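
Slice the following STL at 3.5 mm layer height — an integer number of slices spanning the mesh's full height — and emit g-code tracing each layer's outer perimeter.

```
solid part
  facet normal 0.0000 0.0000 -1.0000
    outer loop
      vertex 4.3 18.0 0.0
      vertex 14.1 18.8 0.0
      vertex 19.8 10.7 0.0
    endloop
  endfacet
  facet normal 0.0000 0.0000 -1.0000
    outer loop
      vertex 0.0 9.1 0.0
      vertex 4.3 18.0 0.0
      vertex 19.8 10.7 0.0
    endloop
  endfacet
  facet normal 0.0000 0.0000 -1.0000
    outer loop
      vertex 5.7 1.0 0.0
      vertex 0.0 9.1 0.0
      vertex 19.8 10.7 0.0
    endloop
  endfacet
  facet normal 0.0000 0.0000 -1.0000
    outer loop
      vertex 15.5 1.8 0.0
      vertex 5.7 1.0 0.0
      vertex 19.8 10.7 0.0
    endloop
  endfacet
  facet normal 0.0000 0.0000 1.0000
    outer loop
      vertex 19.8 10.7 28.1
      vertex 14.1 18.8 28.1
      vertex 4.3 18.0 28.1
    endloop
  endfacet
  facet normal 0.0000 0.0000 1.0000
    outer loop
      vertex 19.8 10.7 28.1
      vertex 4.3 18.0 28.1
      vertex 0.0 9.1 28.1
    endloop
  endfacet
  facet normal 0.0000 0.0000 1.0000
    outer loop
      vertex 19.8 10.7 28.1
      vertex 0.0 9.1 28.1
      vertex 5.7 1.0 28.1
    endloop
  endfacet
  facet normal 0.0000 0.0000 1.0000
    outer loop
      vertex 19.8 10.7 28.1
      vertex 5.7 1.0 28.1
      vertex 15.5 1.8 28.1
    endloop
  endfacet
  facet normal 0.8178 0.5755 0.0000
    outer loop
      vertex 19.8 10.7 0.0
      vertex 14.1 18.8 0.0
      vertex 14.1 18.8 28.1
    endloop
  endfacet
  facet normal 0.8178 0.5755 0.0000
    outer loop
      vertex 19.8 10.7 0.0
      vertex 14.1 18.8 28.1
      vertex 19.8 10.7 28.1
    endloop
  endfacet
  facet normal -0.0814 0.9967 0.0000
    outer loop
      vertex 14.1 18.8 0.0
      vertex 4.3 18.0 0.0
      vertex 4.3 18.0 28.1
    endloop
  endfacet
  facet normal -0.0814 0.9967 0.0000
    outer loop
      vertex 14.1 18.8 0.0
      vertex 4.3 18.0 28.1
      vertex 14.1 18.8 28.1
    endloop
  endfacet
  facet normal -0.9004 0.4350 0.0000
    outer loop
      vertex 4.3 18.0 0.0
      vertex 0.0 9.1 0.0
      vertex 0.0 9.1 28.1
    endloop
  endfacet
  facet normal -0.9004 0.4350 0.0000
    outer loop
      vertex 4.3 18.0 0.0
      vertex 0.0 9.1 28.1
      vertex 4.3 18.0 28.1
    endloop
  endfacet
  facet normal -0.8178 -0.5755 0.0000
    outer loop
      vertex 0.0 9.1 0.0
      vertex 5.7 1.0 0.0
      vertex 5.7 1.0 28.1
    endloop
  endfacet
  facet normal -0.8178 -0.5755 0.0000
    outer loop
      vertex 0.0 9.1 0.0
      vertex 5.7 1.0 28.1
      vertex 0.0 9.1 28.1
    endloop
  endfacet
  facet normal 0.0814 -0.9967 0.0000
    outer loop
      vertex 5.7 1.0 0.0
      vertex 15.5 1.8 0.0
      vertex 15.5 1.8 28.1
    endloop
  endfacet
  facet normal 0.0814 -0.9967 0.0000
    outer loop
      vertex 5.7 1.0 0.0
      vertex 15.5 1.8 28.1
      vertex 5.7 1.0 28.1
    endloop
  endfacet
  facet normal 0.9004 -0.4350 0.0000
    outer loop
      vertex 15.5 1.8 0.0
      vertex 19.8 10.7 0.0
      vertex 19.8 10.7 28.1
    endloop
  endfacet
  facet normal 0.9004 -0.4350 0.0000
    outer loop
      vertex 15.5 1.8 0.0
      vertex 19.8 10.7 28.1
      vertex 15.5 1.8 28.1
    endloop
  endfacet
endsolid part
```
; perimeter-only toolpath
G21 ; units = mm
G90 ; absolute positioning
G28 ; home
; layer 1
G0 Z3.5
G0 X19.8 Y10.7
G1 X14.1 Y18.8
G1 X4.3 Y18.0
G1 X0.0 Y9.1
G1 X5.7 Y1.0
G1 X15.5 Y1.8
G1 X19.8 Y10.7
; layer 2
G0 Z7.0
G0 X19.8 Y10.7
G1 X14.1 Y18.8
G1 X4.3 Y18.0
G1 X0.0 Y9.1
G1 X5.7 Y1.0
G1 X15.5 Y1.8
G1 X19.8 Y10.7
; layer 3
G0 Z10.5
G0 X19.8 Y10.7
G1 X14.1 Y18.8
G1 X4.3 Y18.0
G1 X0.0 Y9.1
G1 X5.7 Y1.0
G1 X15.5 Y1.8
G1 X19.8 Y10.7
; layer 4
G0 Z14.1
G0 X19.8 Y10.7
G1 X14.1 Y18.8
G1 X4.3 Y18.0
G1 X0.0 Y9.1
G1 X5.7 Y1.0
G1 X15.5 Y1.8
G1 X19.8 Y10.7
; layer 5
G0 Z17.6
G0 X19.8 Y10.7
G1 X14.1 Y18.8
G1 X4.3 Y18.0
G1 X0.0 Y9.1
G1 X5.7 Y1.0
G1 X15.5 Y1.8
G1 X19.8 Y10.7
; layer 6
G0 Z21.1
G0 X19.8 Y10.7
G1 X14.1 Y18.8
G1 X4.3 Y18.0
G1 X0.0 Y9.1
G1 X5.7 Y1.0
G1 X15.5 Y1.8
G1 X19.8 Y10.7
; layer 7
G0 Z24.6
G0 X19.8 Y10.7
G1 X14.1 Y18.8
G1 X4.3 Y18.0
G1 X0.0 Y9.1
G1 X5.7 Y1.0
G1 X15.5 Y1.8
G1 X19.8 Y10.7
; layer 8
G0 Z28.1
G0 X19.8 Y10.7
G1 X14.1 Y18.8
G1 X4.3 Y18.0
G1 X0.0 Y9.1
G1 X5.7 Y1.0
G1 X15.5 Y1.8
G1 X19.8 Y10.7
M2 ; end

The solid is a regular 6-sided prism (a cylinder approximated with 6 flat sides), circumscribed radius ≈ 9.9 mm, height ≈ 28.1 mm. Slicing at Δz = 3.5 mm — 8 equal slices spanning the solid's height, so layer i sits at z = i·h/8 — gives 8 non-empty perimeters. Each is a 6-segment closed polygon; G0 lifts to the layer z and rapids to the start vertex, then G1 traces the edges.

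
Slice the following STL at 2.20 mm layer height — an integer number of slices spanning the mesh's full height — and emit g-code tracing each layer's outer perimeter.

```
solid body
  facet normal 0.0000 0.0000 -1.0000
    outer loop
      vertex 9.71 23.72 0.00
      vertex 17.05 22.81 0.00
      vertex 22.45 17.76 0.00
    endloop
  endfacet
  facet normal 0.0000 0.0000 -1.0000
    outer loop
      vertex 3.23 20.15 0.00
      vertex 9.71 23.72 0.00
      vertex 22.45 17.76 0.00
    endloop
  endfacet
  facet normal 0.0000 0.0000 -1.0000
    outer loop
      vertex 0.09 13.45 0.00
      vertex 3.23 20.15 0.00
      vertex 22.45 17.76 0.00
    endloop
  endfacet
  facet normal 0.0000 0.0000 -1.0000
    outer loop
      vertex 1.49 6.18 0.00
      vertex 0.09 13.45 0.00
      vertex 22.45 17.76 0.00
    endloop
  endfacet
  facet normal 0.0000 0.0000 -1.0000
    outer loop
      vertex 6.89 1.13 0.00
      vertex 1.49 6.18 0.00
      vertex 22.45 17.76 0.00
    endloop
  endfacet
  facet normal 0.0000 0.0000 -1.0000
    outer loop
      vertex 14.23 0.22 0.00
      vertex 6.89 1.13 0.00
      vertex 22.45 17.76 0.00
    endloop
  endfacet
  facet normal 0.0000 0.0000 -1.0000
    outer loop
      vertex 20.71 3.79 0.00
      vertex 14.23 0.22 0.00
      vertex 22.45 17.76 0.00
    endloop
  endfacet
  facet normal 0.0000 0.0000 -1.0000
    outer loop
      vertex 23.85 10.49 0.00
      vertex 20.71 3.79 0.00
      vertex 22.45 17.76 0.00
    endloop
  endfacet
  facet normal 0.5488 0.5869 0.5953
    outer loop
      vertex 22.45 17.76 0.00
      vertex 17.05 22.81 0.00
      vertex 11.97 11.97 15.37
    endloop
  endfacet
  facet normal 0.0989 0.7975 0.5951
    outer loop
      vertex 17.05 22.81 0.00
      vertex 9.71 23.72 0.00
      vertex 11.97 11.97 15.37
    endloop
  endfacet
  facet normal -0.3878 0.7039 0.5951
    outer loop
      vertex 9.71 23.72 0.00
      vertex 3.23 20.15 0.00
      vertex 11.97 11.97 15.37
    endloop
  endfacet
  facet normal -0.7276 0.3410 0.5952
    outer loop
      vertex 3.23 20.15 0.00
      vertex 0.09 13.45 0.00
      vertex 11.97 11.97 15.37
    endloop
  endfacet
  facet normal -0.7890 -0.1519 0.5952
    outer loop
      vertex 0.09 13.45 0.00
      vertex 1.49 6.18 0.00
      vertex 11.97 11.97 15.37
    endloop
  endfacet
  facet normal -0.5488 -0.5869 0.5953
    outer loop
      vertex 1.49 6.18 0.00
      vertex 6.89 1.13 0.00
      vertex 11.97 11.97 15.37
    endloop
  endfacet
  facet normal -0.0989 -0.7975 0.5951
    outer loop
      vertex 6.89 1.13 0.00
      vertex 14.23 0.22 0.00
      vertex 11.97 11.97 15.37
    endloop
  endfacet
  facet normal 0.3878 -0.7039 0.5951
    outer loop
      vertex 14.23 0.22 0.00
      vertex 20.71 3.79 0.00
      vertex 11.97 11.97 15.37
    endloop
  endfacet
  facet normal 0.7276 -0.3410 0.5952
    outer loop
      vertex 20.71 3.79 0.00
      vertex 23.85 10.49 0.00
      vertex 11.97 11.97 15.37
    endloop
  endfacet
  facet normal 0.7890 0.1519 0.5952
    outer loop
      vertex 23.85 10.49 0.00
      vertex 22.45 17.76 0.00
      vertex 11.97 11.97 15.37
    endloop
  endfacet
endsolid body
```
; perimeter-only toolpath
G21 ; units = mm
G90 ; absolute positioning
G28 ; home
; layer 1
G0 Z2.20
G0 X20.95 Y16.93
G1 X16.32 Y21.26
G1 X10.03 Y22.04
G1 X4.48 Y18.98
G1 X1.79 Y13.24
G1 X2.99 Y7.01
G1 X7.62 Y2.68
G1 X13.91 Y1.90
G1 X19.46 Y4.96
G1 X22.15 Y10.70
G1 X20.95 Y16.93
; layer 2
G0 Z4.39
G0 X19.46 Y16.11
G1 X15.60 Y19.71
G1 X10.36 Y20.36
G1 X5.73 Y17.81
G1 X3.48 Y13.03
G1 X4.48 Y7.83
G1 X8.34 Y4.23
G1 X13.58 Y3.58
G1 X18.21 Y6.13
G1 X20.46 Y10.91
G1 X19.46 Y16.11
; layer 3
G0 Z6.59
G0 X17.96 Y15.28
G1 X14.87 Y18.16
G1 X10.68 Y18.68
G1 X6.98 Y16.64
G1 X5.18 Y12.82
G1 X5.98 Y8.66
G1 X9.07 Y5.78
G1 X13.26 Y5.26
G1 X16.96 Y7.30
G1 X18.76 Y11.12
G1 X17.96 Y15.28
; layer 4
G0 Z8.78
G0 X16.46 Y14.45
G1 X14.15 Y16.62
G1 X11.00 Y17.01
G1 X8.22 Y15.48
G1 X6.88 Y12.60
G1 X7.48 Y9.49
G1 X9.79 Y7.32
G1 X12.94 Y6.93
G1 X15.72 Y8.46
G1 X17.06 Y11.34
G1 X16.46 Y14.45
; layer 5
G0 Z10.98
G0 X14.96 Y13.62
G1 X13.42 Y15.07
G1 X11.32 Y15.33
G1 X9.47 Y14.31
G1 X8.58 Y12.39
G1 X8.98 Y10.32
G1 X10.52 Y8.87
G1 X12.62 Y8.61
G1 X14.47 Y9.63
G1 X15.36 Y11.55
G1 X14.96 Y13.62
; layer 6
G0 Z13.17
G0 X13.47 Y12.80
G1 X12.70 Y13.52
G1 X11.65 Y13.65
G1 X10.72 Y13.14
G1 X10.27 Y12.18
G1 X10.47 Y11.14
G1 X11.24 Y10.42
G1 X12.29 Y10.29
G1 X13.22 Y10.80
G1 X13.67 Y11.76
G1 X13.47 Y12.80
M2 ; end

The solid is a regular 10-sided pyramid, base circumscribed radius ≈ 12 mm, apex at z ≈ 15.4 mm. Slicing at Δz = 2.20 mm — 7 equal slices spanning the solid's height, so layer i sits at z = i·h/7 — gives 6 non-empty perimeters. Each is a 10-segment closed polygon; G0 lifts to the layer z and rapids to the start vertex, then G1 traces the edges. The cross-section shrinks linearly with z (the slice at the apex is degenerate and omitted).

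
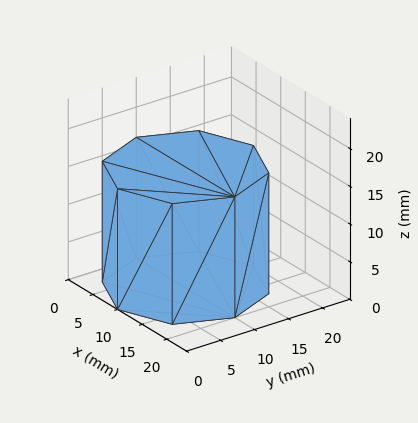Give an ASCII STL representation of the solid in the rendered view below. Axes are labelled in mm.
Reading the render: the shape is a regular 8-sided prism (a cylinder approximated with 8 flat sides), circumscribed radius ≈ 10 mm, height ≈ 16 mm (dimensions read to the nearest mm from the axis ticks). For the STL, each face is triangulated and given an outward normal.

solid part
  facet normal 0.0000 0.0000 -1.0000
    outer loop
      vertex 10.0 20.0 0.0
      vertex 17.1 17.1 0.0
      vertex 20.0 10.0 0.0
    endloop
  endfacet
  facet normal 0.0000 0.0000 -1.0000
    outer loop
      vertex 2.9 17.1 0.0
      vertex 10.0 20.0 0.0
      vertex 20.0 10.0 0.0
    endloop
  endfacet
  facet normal 0.0000 0.0000 -1.0000
    outer loop
      vertex 0.0 10.0 0.0
      vertex 2.9 17.1 0.0
      vertex 20.0 10.0 0.0
    endloop
  endfacet
  facet normal 0.0000 0.0000 -1.0000
    outer loop
      vertex 2.9 2.9 0.0
      vertex 0.0 10.0 0.0
      vertex 20.0 10.0 0.0
    endloop
  endfacet
  facet normal 0.0000 0.0000 -1.0000
    outer loop
      vertex 10.0 0.0 0.0
      vertex 2.9 2.9 0.0
      vertex 20.0 10.0 0.0
    endloop
  endfacet
  facet normal 0.0000 0.0000 -1.0000
    outer loop
      vertex 17.1 2.9 0.0
      vertex 10.0 0.0 0.0
      vertex 20.0 10.0 0.0
    endloop
  endfacet
  facet normal 0.0000 0.0000 1.0000
    outer loop
      vertex 20.0 10.0 16.0
      vertex 17.1 17.1 16.0
      vertex 10.0 20.0 16.0
    endloop
  endfacet
  facet normal 0.0000 0.0000 1.0000
    outer loop
      vertex 20.0 10.0 16.0
      vertex 10.0 20.0 16.0
      vertex 2.9 17.1 16.0
    endloop
  endfacet
  facet normal 0.0000 0.0000 1.0000
    outer loop
      vertex 20.0 10.0 16.0
      vertex 2.9 17.1 16.0
      vertex 0.0 10.0 16.0
    endloop
  endfacet
  facet normal 0.0000 0.0000 1.0000
    outer loop
      vertex 20.0 10.0 16.0
      vertex 0.0 10.0 16.0
      vertex 2.9 2.9 16.0
    endloop
  endfacet
  facet normal 0.0000 0.0000 1.0000
    outer loop
      vertex 20.0 10.0 16.0
      vertex 2.9 2.9 16.0
      vertex 10.0 0.0 16.0
    endloop
  endfacet
  facet normal 0.0000 0.0000 1.0000
    outer loop
      vertex 20.0 10.0 16.0
      vertex 10.0 0.0 16.0
      vertex 17.1 2.9 16.0
    endloop
  endfacet
  facet normal 0.9258 0.3781 0.0000
    outer loop
      vertex 20.0 10.0 0.0
      vertex 17.1 17.1 0.0
      vertex 17.1 17.1 16.0
    endloop
  endfacet
  facet normal 0.9258 0.3781 0.0000
    outer loop
      vertex 20.0 10.0 0.0
      vertex 17.1 17.1 16.0
      vertex 20.0 10.0 16.0
    endloop
  endfacet
  facet normal 0.3781 0.9258 0.0000
    outer loop
      vertex 17.1 17.1 0.0
      vertex 10.0 20.0 0.0
      vertex 10.0 20.0 16.0
    endloop
  endfacet
  facet normal 0.3781 0.9258 0.0000
    outer loop
      vertex 17.1 17.1 0.0
      vertex 10.0 20.0 16.0
      vertex 17.1 17.1 16.0
    endloop
  endfacet
  facet normal -0.3781 0.9258 0.0000
    outer loop
      vertex 10.0 20.0 0.0
      vertex 2.9 17.1 0.0
      vertex 2.9 17.1 16.0
    endloop
  endfacet
  facet normal -0.3781 0.9258 0.0000
    outer loop
      vertex 10.0 20.0 0.0
      vertex 2.9 17.1 16.0
      vertex 10.0 20.0 16.0
    endloop
  endfacet
  facet normal -0.9258 0.3781 0.0000
    outer loop
      vertex 2.9 17.1 0.0
      vertex 0.0 10.0 0.0
      vertex 0.0 10.0 16.0
    endloop
  endfacet
  facet normal -0.9258 0.3781 0.0000
    outer loop
      vertex 2.9 17.1 0.0
      vertex 0.0 10.0 16.0
      vertex 2.9 17.1 16.0
    endloop
  endfacet
  facet normal -0.9258 -0.3781 0.0000
    outer loop
      vertex 0.0 10.0 0.0
      vertex 2.9 2.9 0.0
      vertex 2.9 2.9 16.0
    endloop
  endfacet
  facet normal -0.9258 -0.3781 0.0000
    outer loop
      vertex 0.0 10.0 0.0
      vertex 2.9 2.9 16.0
      vertex 0.0 10.0 16.0
    endloop
  endfacet
  facet normal -0.3781 -0.9258 0.0000
    outer loop
      vertex 2.9 2.9 0.0
      vertex 10.0 0.0 0.0
      vertex 10.0 0.0 16.0
    endloop
  endfacet
  facet normal -0.3781 -0.9258 0.0000
    outer loop
      vertex 2.9 2.9 0.0
      vertex 10.0 0.0 16.0
      vertex 2.9 2.9 16.0
    endloop
  endfacet
  facet normal 0.3781 -0.9258 0.0000
    outer loop
      vertex 10.0 0.0 0.0
      vertex 17.1 2.9 0.0
      vertex 17.1 2.9 16.0
    endloop
  endfacet
  facet normal 0.3781 -0.9258 0.0000
    outer loop
      vertex 10.0 0.0 0.0
      vertex 17.1 2.9 16.0
      vertex 10.0 0.0 16.0
    endloop
  endfacet
  facet normal 0.9258 -0.3781 0.0000
    outer loop
      vertex 17.1 2.9 0.0
      vertex 20.0 10.0 0.0
      vertex 20.0 10.0 16.0
    endloop
  endfacet
  facet normal 0.9258 -0.3781 0.0000
    outer loop
      vertex 17.1 2.9 0.0
      vertex 20.0 10.0 16.0
      vertex 17.1 2.9 16.0
    endloop
  endfacet
endsolid part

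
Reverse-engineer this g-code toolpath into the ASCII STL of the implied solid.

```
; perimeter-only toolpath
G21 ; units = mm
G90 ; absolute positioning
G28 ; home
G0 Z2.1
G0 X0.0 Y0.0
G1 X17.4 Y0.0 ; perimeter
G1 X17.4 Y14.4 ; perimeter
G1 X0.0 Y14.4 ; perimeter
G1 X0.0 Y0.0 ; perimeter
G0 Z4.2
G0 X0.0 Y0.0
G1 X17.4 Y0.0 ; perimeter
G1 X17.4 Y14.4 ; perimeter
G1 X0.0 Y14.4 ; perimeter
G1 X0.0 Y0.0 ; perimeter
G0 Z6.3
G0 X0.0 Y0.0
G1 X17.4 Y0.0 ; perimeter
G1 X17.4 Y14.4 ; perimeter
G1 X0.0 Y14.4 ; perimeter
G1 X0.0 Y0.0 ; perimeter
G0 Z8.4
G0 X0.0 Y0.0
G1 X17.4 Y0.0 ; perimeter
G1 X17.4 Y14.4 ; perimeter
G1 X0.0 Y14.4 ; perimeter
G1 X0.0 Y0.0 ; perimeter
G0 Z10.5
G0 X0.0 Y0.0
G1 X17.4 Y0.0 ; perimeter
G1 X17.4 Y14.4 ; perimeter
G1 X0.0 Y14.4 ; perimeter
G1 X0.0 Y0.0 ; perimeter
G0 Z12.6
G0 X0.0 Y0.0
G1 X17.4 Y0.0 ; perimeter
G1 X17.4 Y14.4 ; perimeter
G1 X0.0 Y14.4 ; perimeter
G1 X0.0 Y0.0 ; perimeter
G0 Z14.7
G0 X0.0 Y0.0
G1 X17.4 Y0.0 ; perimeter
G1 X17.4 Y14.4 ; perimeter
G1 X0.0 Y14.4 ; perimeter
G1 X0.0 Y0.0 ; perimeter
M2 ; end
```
solid part
  facet normal 0.0000 0.0000 -1.0000
    outer loop
      vertex 17.4 14.4 0.0
      vertex 17.4 0.0 0.0
      vertex 0.0 0.0 0.0
    endloop
  endfacet
  facet normal 0.0000 0.0000 -1.0000
    outer loop
      vertex 0.0 14.4 0.0
      vertex 17.4 14.4 0.0
      vertex 0.0 0.0 0.0
    endloop
  endfacet
  facet normal 0.0000 0.0000 1.0000
    outer loop
      vertex 0.0 0.0 14.7
      vertex 17.4 0.0 14.7
      vertex 17.4 14.4 14.7
    endloop
  endfacet
  facet normal 0.0000 0.0000 1.0000
    outer loop
      vertex 0.0 0.0 14.7
      vertex 17.4 14.4 14.7
      vertex 0.0 14.4 14.7
    endloop
  endfacet
  facet normal 0.0000 -1.0000 0.0000
    outer loop
      vertex 0.0 0.0 0.0
      vertex 17.4 0.0 0.0
      vertex 17.4 0.0 14.7
    endloop
  endfacet
  facet normal 0.0000 -1.0000 0.0000
    outer loop
      vertex 0.0 0.0 0.0
      vertex 17.4 0.0 14.7
      vertex 0.0 0.0 14.7
    endloop
  endfacet
  facet normal 0.0000 1.0000 0.0000
    outer loop
      vertex 17.4 14.4 14.7
      vertex 17.4 14.4 0.0
      vertex 0.0 14.4 0.0
    endloop
  endfacet
  facet normal 0.0000 1.0000 0.0000
    outer loop
      vertex 0.0 14.4 14.7
      vertex 17.4 14.4 14.7
      vertex 0.0 14.4 0.0
    endloop
  endfacet
  facet normal -1.0000 0.0000 0.0000
    outer loop
      vertex 0.0 14.4 14.7
      vertex 0.0 14.4 0.0
      vertex 0.0 0.0 0.0
    endloop
  endfacet
  facet normal -1.0000 0.0000 0.0000
    outer loop
      vertex 0.0 0.0 14.7
      vertex 0.0 14.4 14.7
      vertex 0.0 0.0 0.0
    endloop
  endfacet
  facet normal 1.0000 0.0000 0.0000
    outer loop
      vertex 17.4 0.0 0.0
      vertex 17.4 14.4 0.0
      vertex 17.4 14.4 14.7
    endloop
  endfacet
  facet normal 1.0000 0.0000 0.0000
    outer loop
      vertex 17.4 0.0 0.0
      vertex 17.4 14.4 14.7
      vertex 17.4 0.0 14.7
    endloop
  endfacet
endsolid part

The G0 Z moves step by Δz≈2.1 mm. Every layer's G1 loop is the same polygon, so the solid is a straight extrusion of it from z=0 to z≈14.7. Closing with flat bottom and top caps and triangulating gives 12 facets — a rectangular box, roughly 17.4 × 14.4 mm footprint and 14.7 mm tall.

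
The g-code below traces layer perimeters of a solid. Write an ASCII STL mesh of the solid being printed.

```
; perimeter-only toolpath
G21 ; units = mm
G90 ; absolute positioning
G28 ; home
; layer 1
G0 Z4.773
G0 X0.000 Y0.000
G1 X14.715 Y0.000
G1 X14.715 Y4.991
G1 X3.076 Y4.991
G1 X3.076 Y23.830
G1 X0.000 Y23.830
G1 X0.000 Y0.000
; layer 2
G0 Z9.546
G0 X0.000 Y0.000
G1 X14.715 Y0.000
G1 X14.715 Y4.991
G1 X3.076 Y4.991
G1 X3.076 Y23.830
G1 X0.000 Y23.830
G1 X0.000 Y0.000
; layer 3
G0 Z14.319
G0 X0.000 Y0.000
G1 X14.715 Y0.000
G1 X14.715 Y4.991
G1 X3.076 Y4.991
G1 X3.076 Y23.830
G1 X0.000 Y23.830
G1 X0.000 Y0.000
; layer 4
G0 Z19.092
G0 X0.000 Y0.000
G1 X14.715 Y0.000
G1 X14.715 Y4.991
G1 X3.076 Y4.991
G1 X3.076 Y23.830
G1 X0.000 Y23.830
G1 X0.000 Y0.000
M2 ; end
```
solid part
  facet normal 0.0000 0.0000 -1.0000
    outer loop
      vertex 14.715 4.991 0.000
      vertex 14.715 0.000 0.000
      vertex 0.000 0.000 0.000
    endloop
  endfacet
  facet normal 0.0000 0.0000 -1.0000
    outer loop
      vertex 3.076 4.991 0.000
      vertex 14.715 4.991 0.000
      vertex 0.000 0.000 0.000
    endloop
  endfacet
  facet normal 0.0000 0.0000 -1.0000
    outer loop
      vertex 3.076 23.830 0.000
      vertex 3.076 4.991 0.000
      vertex 0.000 0.000 0.000
    endloop
  endfacet
  facet normal 0.0000 0.0000 -1.0000
    outer loop
      vertex 0.000 23.830 0.000
      vertex 3.076 23.830 0.000
      vertex 0.000 0.000 0.000
    endloop
  endfacet
  facet normal 0.0000 0.0000 1.0000
    outer loop
      vertex 0.000 0.000 19.092
      vertex 14.715 0.000 19.092
      vertex 14.715 4.991 19.092
    endloop
  endfacet
  facet normal 0.0000 0.0000 1.0000
    outer loop
      vertex 0.000 0.000 19.092
      vertex 14.715 4.991 19.092
      vertex 3.076 4.991 19.092
    endloop
  endfacet
  facet normal 0.0000 0.0000 1.0000
    outer loop
      vertex 0.000 0.000 19.092
      vertex 3.076 4.991 19.092
      vertex 3.076 23.830 19.092
    endloop
  endfacet
  facet normal 0.0000 0.0000 1.0000
    outer loop
      vertex 0.000 0.000 19.092
      vertex 3.076 23.830 19.092
      vertex 0.000 23.830 19.092
    endloop
  endfacet
  facet normal 0.0000 -1.0000 0.0000
    outer loop
      vertex 0.000 0.000 0.000
      vertex 14.715 0.000 0.000
      vertex 14.715 0.000 19.092
    endloop
  endfacet
  facet normal 0.0000 -1.0000 0.0000
    outer loop
      vertex 0.000 0.000 0.000
      vertex 14.715 0.000 19.092
      vertex 0.000 0.000 19.092
    endloop
  endfacet
  facet normal 1.0000 0.0000 0.0000
    outer loop
      vertex 14.715 0.000 0.000
      vertex 14.715 4.991 0.000
      vertex 14.715 4.991 19.092
    endloop
  endfacet
  facet normal 1.0000 0.0000 0.0000
    outer loop
      vertex 14.715 0.000 0.000
      vertex 14.715 4.991 19.092
      vertex 14.715 0.000 19.092
    endloop
  endfacet
  facet normal 0.0000 1.0000 0.0000
    outer loop
      vertex 14.715 4.991 0.000
      vertex 3.076 4.991 0.000
      vertex 3.076 4.991 19.092
    endloop
  endfacet
  facet normal 0.0000 1.0000 0.0000
    outer loop
      vertex 14.715 4.991 0.000
      vertex 3.076 4.991 19.092
      vertex 14.715 4.991 19.092
    endloop
  endfacet
  facet normal 1.0000 0.0000 0.0000
    outer loop
      vertex 3.076 4.991 0.000
      vertex 3.076 23.830 0.000
      vertex 3.076 23.830 19.092
    endloop
  endfacet
  facet normal 1.0000 0.0000 0.0000
    outer loop
      vertex 3.076 4.991 0.000
      vertex 3.076 23.830 19.092
      vertex 3.076 4.991 19.092
    endloop
  endfacet
  facet normal 0.0000 1.0000 0.0000
    outer loop
      vertex 3.076 23.830 0.000
      vertex 0.000 23.830 0.000
      vertex 0.000 23.830 19.092
    endloop
  endfacet
  facet normal 0.0000 1.0000 0.0000
    outer loop
      vertex 3.076 23.830 0.000
      vertex 0.000 23.830 19.092
      vertex 3.076 23.830 19.092
    endloop
  endfacet
  facet normal -1.0000 0.0000 0.0000
    outer loop
      vertex 0.000 23.830 0.000
      vertex 0.000 0.000 0.000
      vertex 0.000 0.000 19.092
    endloop
  endfacet
  facet normal -1.0000 0.0000 0.0000
    outer loop
      vertex 0.000 23.830 0.000
      vertex 0.000 0.000 19.092
      vertex 0.000 23.830 19.092
    endloop
  endfacet
endsolid part

The G0 Z moves step by Δz≈4.773 mm. Every layer's G1 loop is the same polygon, so the solid is a straight extrusion of it from z=0 to z≈19.1. Closing with flat bottom and top caps and triangulating gives 20 facets — an L-shaped prism: outer 14.7 × 23.8 mm, arm thicknesses ≈ 4.99 mm (horizontal) and 3.08 mm (vertical), extruded 19.1 mm in z.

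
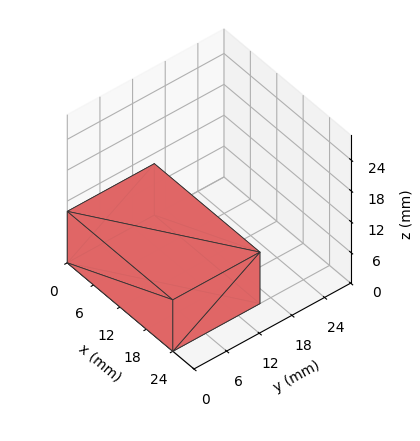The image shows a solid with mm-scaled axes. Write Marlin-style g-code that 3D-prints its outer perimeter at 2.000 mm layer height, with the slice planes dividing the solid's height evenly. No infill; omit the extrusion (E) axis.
Reading the render: the shape is a rectangular box, roughly 24 × 16 mm footprint and 10 mm tall (dimensions read to the nearest mm from the axis ticks). For the g-code, the solid's height is divided into equal slices at the stated Δz and each level perimeter traced with G1 moves after a G0 lift.

; perimeter-only toolpath
G21 ; units = mm
G90 ; absolute positioning
G28 ; home
; layer 1
G0 Z2.000
G0 X0.000 Y0.000
G1 X24.000 Y0.000
G1 X24.000 Y16.000
G1 X0.000 Y16.000
G1 X0.000 Y0.000
; layer 2
G0 Z4.000
G0 X0.000 Y0.000
G1 X24.000 Y0.000
G1 X24.000 Y16.000
G1 X0.000 Y16.000
G1 X0.000 Y0.000
; layer 3
G0 Z6.000
G0 X0.000 Y0.000
G1 X24.000 Y0.000
G1 X24.000 Y16.000
G1 X0.000 Y16.000
G1 X0.000 Y0.000
; layer 4
G0 Z8.000
G0 X0.000 Y0.000
G1 X24.000 Y0.000
G1 X24.000 Y16.000
G1 X0.000 Y16.000
G1 X0.000 Y0.000
; layer 5
G0 Z10.000
G0 X0.000 Y0.000
G1 X24.000 Y0.000
G1 X24.000 Y16.000
G1 X0.000 Y16.000
G1 X0.000 Y0.000
M2 ; end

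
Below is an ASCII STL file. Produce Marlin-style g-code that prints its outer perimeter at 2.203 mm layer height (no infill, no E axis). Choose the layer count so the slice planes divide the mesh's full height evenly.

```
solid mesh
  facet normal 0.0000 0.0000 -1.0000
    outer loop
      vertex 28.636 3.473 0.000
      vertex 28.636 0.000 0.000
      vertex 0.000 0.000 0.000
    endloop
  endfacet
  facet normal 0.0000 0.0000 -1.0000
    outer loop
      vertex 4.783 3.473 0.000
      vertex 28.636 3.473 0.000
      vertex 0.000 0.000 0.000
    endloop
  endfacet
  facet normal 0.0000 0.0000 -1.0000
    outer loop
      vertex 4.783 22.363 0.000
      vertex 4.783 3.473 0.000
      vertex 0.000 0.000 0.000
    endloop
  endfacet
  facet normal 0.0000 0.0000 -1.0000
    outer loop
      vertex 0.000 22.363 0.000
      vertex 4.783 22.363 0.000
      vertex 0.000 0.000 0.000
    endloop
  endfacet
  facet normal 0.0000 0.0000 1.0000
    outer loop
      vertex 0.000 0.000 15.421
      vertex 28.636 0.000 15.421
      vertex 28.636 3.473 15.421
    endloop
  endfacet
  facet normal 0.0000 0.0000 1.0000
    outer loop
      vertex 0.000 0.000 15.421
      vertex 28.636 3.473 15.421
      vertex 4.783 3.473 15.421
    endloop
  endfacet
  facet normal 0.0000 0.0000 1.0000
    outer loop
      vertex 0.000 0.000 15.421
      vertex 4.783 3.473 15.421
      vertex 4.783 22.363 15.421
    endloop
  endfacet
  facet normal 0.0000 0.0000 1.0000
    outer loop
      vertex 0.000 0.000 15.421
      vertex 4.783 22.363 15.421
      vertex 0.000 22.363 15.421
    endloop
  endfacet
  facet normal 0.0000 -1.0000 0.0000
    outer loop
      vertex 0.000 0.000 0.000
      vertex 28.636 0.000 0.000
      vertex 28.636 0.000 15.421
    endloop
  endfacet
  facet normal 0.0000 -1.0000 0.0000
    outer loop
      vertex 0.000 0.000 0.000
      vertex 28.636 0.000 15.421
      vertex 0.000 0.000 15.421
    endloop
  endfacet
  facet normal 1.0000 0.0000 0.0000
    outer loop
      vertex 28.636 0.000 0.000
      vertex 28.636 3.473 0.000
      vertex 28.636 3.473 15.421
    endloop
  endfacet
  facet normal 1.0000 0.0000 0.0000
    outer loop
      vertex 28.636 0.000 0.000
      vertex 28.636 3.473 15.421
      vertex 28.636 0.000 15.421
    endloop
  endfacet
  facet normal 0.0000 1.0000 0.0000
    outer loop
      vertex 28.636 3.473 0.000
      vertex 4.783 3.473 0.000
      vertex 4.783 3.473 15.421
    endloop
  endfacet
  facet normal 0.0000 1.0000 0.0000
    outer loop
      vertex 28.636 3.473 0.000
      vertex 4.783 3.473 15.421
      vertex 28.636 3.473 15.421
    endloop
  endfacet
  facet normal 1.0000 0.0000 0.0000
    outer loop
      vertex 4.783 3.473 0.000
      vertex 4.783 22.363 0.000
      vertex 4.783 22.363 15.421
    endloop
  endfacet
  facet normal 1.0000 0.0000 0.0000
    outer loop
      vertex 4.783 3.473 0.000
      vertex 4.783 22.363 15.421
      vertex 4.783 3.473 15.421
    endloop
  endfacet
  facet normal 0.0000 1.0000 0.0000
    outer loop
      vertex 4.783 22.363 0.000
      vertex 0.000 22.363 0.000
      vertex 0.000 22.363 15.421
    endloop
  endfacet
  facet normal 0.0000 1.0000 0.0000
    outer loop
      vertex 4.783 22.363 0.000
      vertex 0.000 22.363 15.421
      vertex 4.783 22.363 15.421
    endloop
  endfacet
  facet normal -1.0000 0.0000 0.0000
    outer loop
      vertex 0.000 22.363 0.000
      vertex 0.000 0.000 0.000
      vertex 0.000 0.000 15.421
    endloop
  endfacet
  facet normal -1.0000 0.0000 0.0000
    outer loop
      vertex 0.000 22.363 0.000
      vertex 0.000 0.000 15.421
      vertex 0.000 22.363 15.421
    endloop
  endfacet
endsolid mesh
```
; perimeter-only toolpath
G21 ; units = mm
G90 ; absolute positioning
G28 ; home
; layer 1
G0 Z2.203
G0 X0.000 Y0.000
G1 X28.636 Y0.000
G1 X28.636 Y3.473
G1 X4.783 Y3.473
G1 X4.783 Y22.363
G1 X0.000 Y22.363
G1 X0.000 Y0.000
; layer 2
G0 Z4.406
G0 X0.000 Y0.000
G1 X28.636 Y0.000
G1 X28.636 Y3.473
G1 X4.783 Y3.473
G1 X4.783 Y22.363
G1 X0.000 Y22.363
G1 X0.000 Y0.000
; layer 3
G0 Z6.609
G0 X0.000 Y0.000
G1 X28.636 Y0.000
G1 X28.636 Y3.473
G1 X4.783 Y3.473
G1 X4.783 Y22.363
G1 X0.000 Y22.363
G1 X0.000 Y0.000
; layer 4
G0 Z8.812
G0 X0.000 Y0.000
G1 X28.636 Y0.000
G1 X28.636 Y3.473
G1 X4.783 Y3.473
G1 X4.783 Y22.363
G1 X0.000 Y22.363
G1 X0.000 Y0.000
; layer 5
G0 Z11.015
G0 X0.000 Y0.000
G1 X28.636 Y0.000
G1 X28.636 Y3.473
G1 X4.783 Y3.473
G1 X4.783 Y22.363
G1 X0.000 Y22.363
G1 X0.000 Y0.000
; layer 6
G0 Z13.218
G0 X0.000 Y0.000
G1 X28.636 Y0.000
G1 X28.636 Y3.473
G1 X4.783 Y3.473
G1 X4.783 Y22.363
G1 X0.000 Y22.363
G1 X0.000 Y0.000
; layer 7
G0 Z15.421
G0 X0.000 Y0.000
G1 X28.636 Y0.000
G1 X28.636 Y3.473
G1 X4.783 Y3.473
G1 X4.783 Y22.363
G1 X0.000 Y22.363
G1 X0.000 Y0.000
M2 ; end

The solid is an L-shaped prism: outer 28.6 × 22.4 mm, arm thicknesses ≈ 3.47 mm (horizontal) and 4.78 mm (vertical), extruded 15.4 mm in z. Slicing at Δz = 2.203 mm — 7 equal slices spanning the solid's height, so layer i sits at z = i·h/7 — gives 7 non-empty perimeters. Each is a 6-segment closed polygon; G0 lifts to the layer z and rapids to the start vertex, then G1 traces the edges.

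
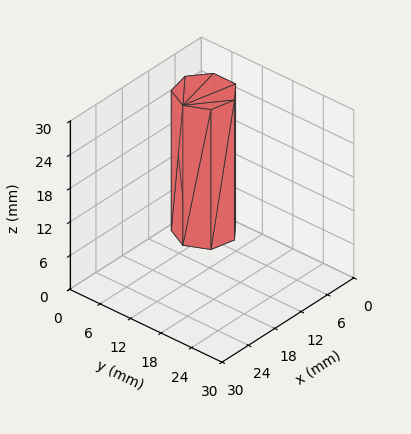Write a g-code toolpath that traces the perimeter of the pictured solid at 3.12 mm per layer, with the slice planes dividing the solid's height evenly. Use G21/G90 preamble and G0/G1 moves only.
Reading the render: the shape is a regular 7-sided prism (a cylinder approximated with 7 flat sides), circumscribed radius ≈ 5 mm, height ≈ 25 mm (dimensions read to the nearest mm from the axis ticks). For the g-code, the solid's height is divided into equal slices at the stated Δz and each level perimeter traced with G1 moves after a G0 lift.

; perimeter-only toolpath
G21 ; units = mm
G90 ; absolute positioning
G28 ; home
; layer 1
G0 Z3.12
G0 X10.00 Y5.00
G1 X8.12 Y8.91
G1 X3.89 Y9.87
G1 X0.50 Y7.17
G1 X0.50 Y2.83
G1 X3.89 Y0.13
G1 X8.12 Y1.09
G1 X10.00 Y5.00
; layer 2
G0 Z6.25
G0 X10.00 Y5.00
G1 X8.12 Y8.91
G1 X3.89 Y9.87
G1 X0.50 Y7.17
G1 X0.50 Y2.83
G1 X3.89 Y0.13
G1 X8.12 Y1.09
G1 X10.00 Y5.00
; layer 3
G0 Z9.38
G0 X10.00 Y5.00
G1 X8.12 Y8.91
G1 X3.89 Y9.87
G1 X0.50 Y7.17
G1 X0.50 Y2.83
G1 X3.89 Y0.13
G1 X8.12 Y1.09
G1 X10.00 Y5.00
; layer 4
G0 Z12.50
G0 X10.00 Y5.00
G1 X8.12 Y8.91
G1 X3.89 Y9.87
G1 X0.50 Y7.17
G1 X0.50 Y2.83
G1 X3.89 Y0.13
G1 X8.12 Y1.09
G1 X10.00 Y5.00
; layer 5
G0 Z15.62
G0 X10.00 Y5.00
G1 X8.12 Y8.91
G1 X3.89 Y9.87
G1 X0.50 Y7.17
G1 X0.50 Y2.83
G1 X3.89 Y0.13
G1 X8.12 Y1.09
G1 X10.00 Y5.00
; layer 6
G0 Z18.75
G0 X10.00 Y5.00
G1 X8.12 Y8.91
G1 X3.89 Y9.87
G1 X0.50 Y7.17
G1 X0.50 Y2.83
G1 X3.89 Y0.13
G1 X8.12 Y1.09
G1 X10.00 Y5.00
; layer 7
G0 Z21.88
G0 X10.00 Y5.00
G1 X8.12 Y8.91
G1 X3.89 Y9.87
G1 X0.50 Y7.17
G1 X0.50 Y2.83
G1 X3.89 Y0.13
G1 X8.12 Y1.09
G1 X10.00 Y5.00
; layer 8
G0 Z25.00
G0 X10.00 Y5.00
G1 X8.12 Y8.91
G1 X3.89 Y9.87
G1 X0.50 Y7.17
G1 X0.50 Y2.83
G1 X3.89 Y0.13
G1 X8.12 Y1.09
G1 X10.00 Y5.00
M2 ; end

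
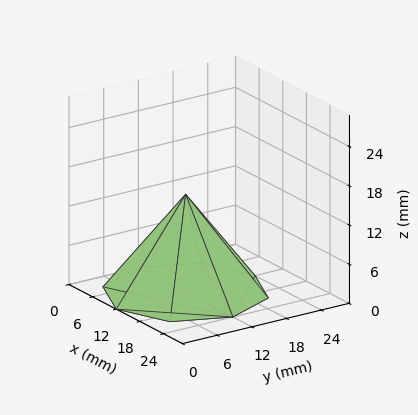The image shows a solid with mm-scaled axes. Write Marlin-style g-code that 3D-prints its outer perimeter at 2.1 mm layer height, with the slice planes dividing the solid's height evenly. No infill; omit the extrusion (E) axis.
Reading the render: the shape is a regular 8-sided pyramid, base circumscribed radius ≈ 12 mm, apex at z ≈ 15 mm (dimensions read to the nearest mm from the axis ticks). For the g-code, the solid's height is divided into equal slices at the stated Δz and each level perimeter traced with G1 moves after a G0 lift.

; perimeter-only toolpath
G21 ; units = mm
G90 ; absolute positioning
G28 ; home
; layer 1
G0 Z2.1
G0 X22.3 Y12.0
G1 X19.3 Y19.3
G1 X12.0 Y22.3
G1 X4.7 Y19.3
G1 X1.7 Y12.0
G1 X4.7 Y4.7
G1 X12.0 Y1.7
G1 X19.3 Y4.7
G1 X22.3 Y12.0
; layer 2
G0 Z4.3
G0 X20.6 Y12.0
G1 X18.1 Y18.1
G1 X12.0 Y20.6
G1 X5.9 Y18.1
G1 X3.4 Y12.0
G1 X5.9 Y5.9
G1 X12.0 Y3.4
G1 X18.1 Y5.9
G1 X20.6 Y12.0
; layer 3
G0 Z6.4
G0 X18.9 Y12.0
G1 X16.9 Y16.9
G1 X12.0 Y18.9
G1 X7.1 Y16.9
G1 X5.1 Y12.0
G1 X7.1 Y7.1
G1 X12.0 Y5.1
G1 X16.9 Y7.1
G1 X18.9 Y12.0
; layer 4
G0 Z8.6
G0 X17.1 Y12.0
G1 X15.6 Y15.6
G1 X12.0 Y17.1
G1 X8.4 Y15.6
G1 X6.9 Y12.0
G1 X8.4 Y8.4
G1 X12.0 Y6.9
G1 X15.6 Y8.4
G1 X17.1 Y12.0
; layer 5
G0 Z10.7
G0 X15.4 Y12.0
G1 X14.4 Y14.4
G1 X12.0 Y15.4
G1 X9.6 Y14.4
G1 X8.6 Y12.0
G1 X9.6 Y9.6
G1 X12.0 Y8.6
G1 X14.4 Y9.6
G1 X15.4 Y12.0
; layer 6
G0 Z12.9
G0 X13.7 Y12.0
G1 X13.2 Y13.2
G1 X12.0 Y13.7
G1 X10.8 Y13.2
G1 X10.3 Y12.0
G1 X10.8 Y10.8
G1 X12.0 Y10.3
G1 X13.2 Y10.8
G1 X13.7 Y12.0
M2 ; end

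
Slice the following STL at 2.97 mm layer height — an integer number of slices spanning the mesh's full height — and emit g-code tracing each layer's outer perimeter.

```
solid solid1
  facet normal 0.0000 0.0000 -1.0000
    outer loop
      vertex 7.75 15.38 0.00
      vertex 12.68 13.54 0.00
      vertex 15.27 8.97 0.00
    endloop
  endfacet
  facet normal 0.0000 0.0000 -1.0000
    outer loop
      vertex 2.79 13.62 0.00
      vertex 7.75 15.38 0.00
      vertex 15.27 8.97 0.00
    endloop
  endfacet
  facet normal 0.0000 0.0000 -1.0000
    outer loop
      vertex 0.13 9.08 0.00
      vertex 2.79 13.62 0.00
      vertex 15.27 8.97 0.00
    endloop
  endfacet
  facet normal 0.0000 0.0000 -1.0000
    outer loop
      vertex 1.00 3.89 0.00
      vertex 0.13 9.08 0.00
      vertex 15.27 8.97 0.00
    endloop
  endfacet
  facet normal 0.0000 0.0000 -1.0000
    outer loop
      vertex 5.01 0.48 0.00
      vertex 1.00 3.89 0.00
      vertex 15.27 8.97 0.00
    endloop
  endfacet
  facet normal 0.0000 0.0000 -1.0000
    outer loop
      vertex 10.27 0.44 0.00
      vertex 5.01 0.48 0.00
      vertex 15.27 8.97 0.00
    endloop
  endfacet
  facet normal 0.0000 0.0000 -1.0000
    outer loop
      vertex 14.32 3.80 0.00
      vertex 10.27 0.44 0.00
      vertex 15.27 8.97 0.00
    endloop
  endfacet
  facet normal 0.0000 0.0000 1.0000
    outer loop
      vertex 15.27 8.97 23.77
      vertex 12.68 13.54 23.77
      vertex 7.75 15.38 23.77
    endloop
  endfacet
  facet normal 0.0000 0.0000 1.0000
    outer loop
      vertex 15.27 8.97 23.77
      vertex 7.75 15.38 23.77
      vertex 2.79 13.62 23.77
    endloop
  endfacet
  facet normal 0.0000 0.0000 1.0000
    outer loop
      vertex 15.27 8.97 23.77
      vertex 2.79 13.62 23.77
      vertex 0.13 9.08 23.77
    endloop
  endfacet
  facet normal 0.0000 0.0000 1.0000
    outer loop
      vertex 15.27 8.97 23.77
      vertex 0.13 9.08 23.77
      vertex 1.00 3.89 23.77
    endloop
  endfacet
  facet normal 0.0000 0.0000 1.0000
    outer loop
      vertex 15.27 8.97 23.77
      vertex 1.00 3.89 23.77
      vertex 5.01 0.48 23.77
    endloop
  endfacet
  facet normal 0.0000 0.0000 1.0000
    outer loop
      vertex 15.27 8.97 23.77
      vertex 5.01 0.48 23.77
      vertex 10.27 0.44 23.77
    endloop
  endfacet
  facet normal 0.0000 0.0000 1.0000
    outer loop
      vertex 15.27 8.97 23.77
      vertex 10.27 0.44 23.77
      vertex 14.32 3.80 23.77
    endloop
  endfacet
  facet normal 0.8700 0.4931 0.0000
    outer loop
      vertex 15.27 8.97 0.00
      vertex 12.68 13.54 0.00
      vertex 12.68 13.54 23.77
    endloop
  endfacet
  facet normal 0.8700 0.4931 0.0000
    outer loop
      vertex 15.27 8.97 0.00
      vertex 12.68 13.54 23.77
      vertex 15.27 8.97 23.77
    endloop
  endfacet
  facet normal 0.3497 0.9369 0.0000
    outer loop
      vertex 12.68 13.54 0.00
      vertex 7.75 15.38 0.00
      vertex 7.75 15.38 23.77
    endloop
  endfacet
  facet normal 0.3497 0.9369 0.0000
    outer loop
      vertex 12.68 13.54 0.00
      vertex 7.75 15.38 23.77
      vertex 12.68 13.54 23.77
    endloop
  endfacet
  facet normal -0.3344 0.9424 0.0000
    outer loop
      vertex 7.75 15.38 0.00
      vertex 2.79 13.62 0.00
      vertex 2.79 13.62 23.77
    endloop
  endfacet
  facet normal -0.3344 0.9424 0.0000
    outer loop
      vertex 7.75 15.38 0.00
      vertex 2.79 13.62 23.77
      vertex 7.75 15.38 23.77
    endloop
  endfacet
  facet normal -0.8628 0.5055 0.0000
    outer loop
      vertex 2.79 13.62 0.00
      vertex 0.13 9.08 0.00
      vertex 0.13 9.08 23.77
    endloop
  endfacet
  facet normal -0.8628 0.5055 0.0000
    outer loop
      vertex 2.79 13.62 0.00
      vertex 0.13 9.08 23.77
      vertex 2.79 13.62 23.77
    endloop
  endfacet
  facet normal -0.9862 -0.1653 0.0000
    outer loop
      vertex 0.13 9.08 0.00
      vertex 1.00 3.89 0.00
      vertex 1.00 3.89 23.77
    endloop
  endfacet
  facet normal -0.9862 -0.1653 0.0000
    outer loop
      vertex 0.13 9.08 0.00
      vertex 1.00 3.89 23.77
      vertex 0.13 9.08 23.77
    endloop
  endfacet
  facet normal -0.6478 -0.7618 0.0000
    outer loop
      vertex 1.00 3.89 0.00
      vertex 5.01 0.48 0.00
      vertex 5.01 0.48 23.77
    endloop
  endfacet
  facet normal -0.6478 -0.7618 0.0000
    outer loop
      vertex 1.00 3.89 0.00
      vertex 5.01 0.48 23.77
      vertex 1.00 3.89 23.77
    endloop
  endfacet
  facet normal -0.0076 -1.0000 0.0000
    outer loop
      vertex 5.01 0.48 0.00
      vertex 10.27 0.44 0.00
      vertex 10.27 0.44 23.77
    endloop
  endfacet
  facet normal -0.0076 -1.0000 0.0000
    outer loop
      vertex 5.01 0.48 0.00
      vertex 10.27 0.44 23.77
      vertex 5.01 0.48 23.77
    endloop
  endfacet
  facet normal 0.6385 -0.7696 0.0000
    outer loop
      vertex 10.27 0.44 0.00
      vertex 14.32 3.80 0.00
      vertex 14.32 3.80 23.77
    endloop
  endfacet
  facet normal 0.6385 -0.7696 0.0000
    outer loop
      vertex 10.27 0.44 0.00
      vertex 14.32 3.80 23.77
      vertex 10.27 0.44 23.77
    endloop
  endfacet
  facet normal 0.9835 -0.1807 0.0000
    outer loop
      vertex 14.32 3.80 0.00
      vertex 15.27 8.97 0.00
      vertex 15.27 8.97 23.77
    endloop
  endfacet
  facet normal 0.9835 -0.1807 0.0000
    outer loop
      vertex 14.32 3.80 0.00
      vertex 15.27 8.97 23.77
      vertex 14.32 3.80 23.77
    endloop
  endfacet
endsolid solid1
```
; perimeter-only toolpath
G21 ; units = mm
G90 ; absolute positioning
G28 ; home
; layer 1
G0 Z2.97
G0 X15.27 Y8.97
G1 X12.68 Y13.54
G1 X7.75 Y15.38
G1 X2.79 Y13.62
G1 X0.13 Y9.08
G1 X1.00 Y3.89
G1 X5.01 Y0.48
G1 X10.27 Y0.44
G1 X14.32 Y3.80
G1 X15.27 Y8.97
; layer 2
G0 Z5.94
G0 X15.27 Y8.97
G1 X12.68 Y13.54
G1 X7.75 Y15.38
G1 X2.79 Y13.62
G1 X0.13 Y9.08
G1 X1.00 Y3.89
G1 X5.01 Y0.48
G1 X10.27 Y0.44
G1 X14.32 Y3.80
G1 X15.27 Y8.97
; layer 3
G0 Z8.91
G0 X15.27 Y8.97
G1 X12.68 Y13.54
G1 X7.75 Y15.38
G1 X2.79 Y13.62
G1 X0.13 Y9.08
G1 X1.00 Y3.89
G1 X5.01 Y0.48
G1 X10.27 Y0.44
G1 X14.32 Y3.80
G1 X15.27 Y8.97
; layer 4
G0 Z11.88
G0 X15.27 Y8.97
G1 X12.68 Y13.54
G1 X7.75 Y15.38
G1 X2.79 Y13.62
G1 X0.13 Y9.08
G1 X1.00 Y3.89
G1 X5.01 Y0.48
G1 X10.27 Y0.44
G1 X14.32 Y3.80
G1 X15.27 Y8.97
; layer 5
G0 Z14.86
G0 X15.27 Y8.97
G1 X12.68 Y13.54
G1 X7.75 Y15.38
G1 X2.79 Y13.62
G1 X0.13 Y9.08
G1 X1.00 Y3.89
G1 X5.01 Y0.48
G1 X10.27 Y0.44
G1 X14.32 Y3.80
G1 X15.27 Y8.97
; layer 6
G0 Z17.83
G0 X15.27 Y8.97
G1 X12.68 Y13.54
G1 X7.75 Y15.38
G1 X2.79 Y13.62
G1 X0.13 Y9.08
G1 X1.00 Y3.89
G1 X5.01 Y0.48
G1 X10.27 Y0.44
G1 X14.32 Y3.80
G1 X15.27 Y8.97
; layer 7
G0 Z20.80
G0 X15.27 Y8.97
G1 X12.68 Y13.54
G1 X7.75 Y15.38
G1 X2.79 Y13.62
G1 X0.13 Y9.08
G1 X1.00 Y3.89
G1 X5.01 Y0.48
G1 X10.27 Y0.44
G1 X14.32 Y3.80
G1 X15.27 Y8.97
; layer 8
G0 Z23.77
G0 X15.27 Y8.97
G1 X12.68 Y13.54
G1 X7.75 Y15.38
G1 X2.79 Y13.62
G1 X0.13 Y9.08
G1 X1.00 Y3.89
G1 X5.01 Y0.48
G1 X10.27 Y0.44
G1 X14.32 Y3.80
G1 X15.27 Y8.97
M2 ; end

The solid is a regular 9-sided prism (a cylinder approximated with 9 flat sides), circumscribed radius ≈ 7.69 mm, height ≈ 23.8 mm. Slicing at Δz = 2.97 mm — 8 equal slices spanning the solid's height, so layer i sits at z = i·h/8 — gives 8 non-empty perimeters. Each is a 9-segment closed polygon; G0 lifts to the layer z and rapids to the start vertex, then G1 traces the edges.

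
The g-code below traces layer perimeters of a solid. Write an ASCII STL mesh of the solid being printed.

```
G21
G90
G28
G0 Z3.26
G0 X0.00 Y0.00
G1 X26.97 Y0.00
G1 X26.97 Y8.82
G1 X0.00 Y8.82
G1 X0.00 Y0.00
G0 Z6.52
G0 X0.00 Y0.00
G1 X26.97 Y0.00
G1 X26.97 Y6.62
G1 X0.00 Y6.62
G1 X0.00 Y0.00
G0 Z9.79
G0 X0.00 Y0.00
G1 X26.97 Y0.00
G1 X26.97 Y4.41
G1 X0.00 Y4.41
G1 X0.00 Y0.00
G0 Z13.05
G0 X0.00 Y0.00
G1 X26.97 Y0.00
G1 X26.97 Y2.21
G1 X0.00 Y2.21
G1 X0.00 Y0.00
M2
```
solid part
  facet normal 0.0000 0.0000 -1.0000
    outer loop
      vertex 26.97 11.03 0.00
      vertex 26.97 0.00 0.00
      vertex 0.00 0.00 0.00
    endloop
  endfacet
  facet normal 0.0000 0.0000 -1.0000
    outer loop
      vertex 0.00 11.03 0.00
      vertex 26.97 11.03 0.00
      vertex 0.00 0.00 0.00
    endloop
  endfacet
  facet normal 0.0000 -1.0000 0.0000
    outer loop
      vertex 0.00 0.00 0.00
      vertex 26.97 0.00 0.00
      vertex 26.97 0.00 16.31
    endloop
  endfacet
  facet normal 0.0000 -1.0000 0.0000
    outer loop
      vertex 0.00 0.00 0.00
      vertex 26.97 0.00 16.31
      vertex 0.00 0.00 16.31
    endloop
  endfacet
  facet normal 0.0000 0.8284 0.5602
    outer loop
      vertex 0.00 0.00 16.31
      vertex 26.97 0.00 16.31
      vertex 26.97 11.03 0.00
    endloop
  endfacet
  facet normal 0.0000 0.8284 0.5602
    outer loop
      vertex 0.00 0.00 16.31
      vertex 26.97 11.03 0.00
      vertex 0.00 11.03 0.00
    endloop
  endfacet
  facet normal -1.0000 0.0000 0.0000
    outer loop
      vertex 0.00 0.00 16.31
      vertex 0.00 11.03 0.00
      vertex 0.00 0.00 0.00
    endloop
  endfacet
  facet normal 1.0000 0.0000 0.0000
    outer loop
      vertex 26.97 0.00 0.00
      vertex 26.97 11.03 0.00
      vertex 26.97 0.00 16.31
    endloop
  endfacet
endsolid part

The G0 Z moves step by Δz≈3.26 mm. The G1 loops shrink linearly with z, so the solid tapers from its base footprint up to z≈16.3. Closing with a flat bottom cap and the tapered top and triangulating gives 8 facets — a wedge (ramp): 27 × 11 mm base, rising to 16.3 mm along the y=0 edge and sloping linearly to z=0 at y=11.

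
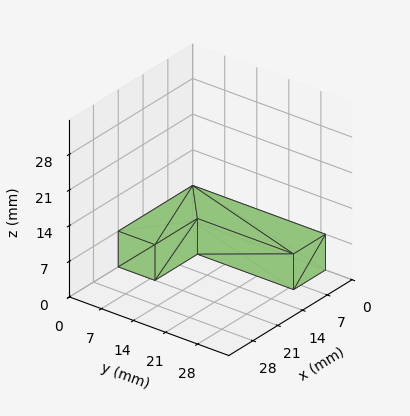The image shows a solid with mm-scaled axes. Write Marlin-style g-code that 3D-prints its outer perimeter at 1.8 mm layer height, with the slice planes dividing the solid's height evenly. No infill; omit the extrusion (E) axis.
Reading the render: the shape is an L-shaped prism: outer 21 × 29 mm, arm thicknesses ≈ 8 mm (horizontal) and 9 mm (vertical), extruded 7 mm in z (dimensions read to the nearest mm from the axis ticks). For the g-code, the solid's height is divided into equal slices at the stated Δz and each level perimeter traced with G1 moves after a G0 lift.

; perimeter-only toolpath
G21 ; units = mm
G90 ; absolute positioning
G28 ; home
; layer 1
G0 Z1.8
G0 X0.0 Y0.0
G1 X21.0 Y0.0
G1 X21.0 Y8.0
G1 X9.0 Y8.0
G1 X9.0 Y29.0
G1 X0.0 Y29.0
G1 X0.0 Y0.0
; layer 2
G0 Z3.5
G0 X0.0 Y0.0
G1 X21.0 Y0.0
G1 X21.0 Y8.0
G1 X9.0 Y8.0
G1 X9.0 Y29.0
G1 X0.0 Y29.0
G1 X0.0 Y0.0
; layer 3
G0 Z5.2
G0 X0.0 Y0.0
G1 X21.0 Y0.0
G1 X21.0 Y8.0
G1 X9.0 Y8.0
G1 X9.0 Y29.0
G1 X0.0 Y29.0
G1 X0.0 Y0.0
; layer 4
G0 Z7.0
G0 X0.0 Y0.0
G1 X21.0 Y0.0
G1 X21.0 Y8.0
G1 X9.0 Y8.0
G1 X9.0 Y29.0
G1 X0.0 Y29.0
G1 X0.0 Y0.0
M2 ; end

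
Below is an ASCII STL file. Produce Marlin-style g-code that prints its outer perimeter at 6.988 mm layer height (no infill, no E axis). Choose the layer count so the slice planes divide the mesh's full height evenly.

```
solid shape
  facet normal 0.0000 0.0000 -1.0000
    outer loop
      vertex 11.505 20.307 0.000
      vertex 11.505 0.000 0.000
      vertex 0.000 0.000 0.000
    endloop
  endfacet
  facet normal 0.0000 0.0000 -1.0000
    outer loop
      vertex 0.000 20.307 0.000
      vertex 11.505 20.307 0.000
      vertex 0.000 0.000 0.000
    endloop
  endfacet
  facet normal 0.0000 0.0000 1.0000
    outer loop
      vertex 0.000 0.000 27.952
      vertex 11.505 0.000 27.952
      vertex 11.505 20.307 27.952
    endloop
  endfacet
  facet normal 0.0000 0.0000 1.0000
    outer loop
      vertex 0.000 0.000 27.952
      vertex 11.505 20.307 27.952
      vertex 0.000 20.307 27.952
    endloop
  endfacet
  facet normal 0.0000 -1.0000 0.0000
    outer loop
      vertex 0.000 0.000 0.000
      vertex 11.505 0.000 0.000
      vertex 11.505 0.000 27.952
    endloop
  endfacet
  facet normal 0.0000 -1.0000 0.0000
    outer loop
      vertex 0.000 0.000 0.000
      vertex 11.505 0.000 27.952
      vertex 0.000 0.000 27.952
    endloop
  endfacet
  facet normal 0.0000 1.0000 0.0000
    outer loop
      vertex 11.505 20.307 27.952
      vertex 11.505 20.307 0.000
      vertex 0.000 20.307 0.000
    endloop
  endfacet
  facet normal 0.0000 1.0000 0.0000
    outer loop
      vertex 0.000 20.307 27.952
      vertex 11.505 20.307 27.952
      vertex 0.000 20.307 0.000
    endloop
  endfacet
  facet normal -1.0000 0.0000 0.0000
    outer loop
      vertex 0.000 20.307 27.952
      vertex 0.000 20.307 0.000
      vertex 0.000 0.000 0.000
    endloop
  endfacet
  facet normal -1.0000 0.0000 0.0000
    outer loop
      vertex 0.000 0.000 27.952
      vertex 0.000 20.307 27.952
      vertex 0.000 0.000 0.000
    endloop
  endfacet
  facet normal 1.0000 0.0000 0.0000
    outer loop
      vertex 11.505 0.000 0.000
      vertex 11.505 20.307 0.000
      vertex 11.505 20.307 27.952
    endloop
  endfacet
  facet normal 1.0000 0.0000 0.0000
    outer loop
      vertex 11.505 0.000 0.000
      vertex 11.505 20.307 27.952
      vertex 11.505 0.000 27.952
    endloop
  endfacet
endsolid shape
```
; perimeter-only toolpath
G21 ; units = mm
G90 ; absolute positioning
G28 ; home
; layer 1
G0 Z6.988
G0 X0.000 Y0.000
G1 X11.505 Y0.000
G1 X11.505 Y20.307
G1 X0.000 Y20.307
G1 X0.000 Y0.000
; layer 2
G0 Z13.976
G0 X0.000 Y0.000
G1 X11.505 Y0.000
G1 X11.505 Y20.307
G1 X0.000 Y20.307
G1 X0.000 Y0.000
; layer 3
G0 Z20.964
G0 X0.000 Y0.000
G1 X11.505 Y0.000
G1 X11.505 Y20.307
G1 X0.000 Y20.307
G1 X0.000 Y0.000
; layer 4
G0 Z27.952
G0 X0.000 Y0.000
G1 X11.505 Y0.000
G1 X11.505 Y20.307
G1 X0.000 Y20.307
G1 X0.000 Y0.000
M2 ; end

The solid is a rectangular box, roughly 11.5 × 20.3 mm footprint and 28 mm tall. Slicing at Δz = 6.988 mm — 4 equal slices spanning the solid's height, so layer i sits at z = i·h/4 — gives 4 non-empty perimeters. Each is a 4-segment closed polygon; G0 lifts to the layer z and rapids to the start vertex, then G1 traces the edges.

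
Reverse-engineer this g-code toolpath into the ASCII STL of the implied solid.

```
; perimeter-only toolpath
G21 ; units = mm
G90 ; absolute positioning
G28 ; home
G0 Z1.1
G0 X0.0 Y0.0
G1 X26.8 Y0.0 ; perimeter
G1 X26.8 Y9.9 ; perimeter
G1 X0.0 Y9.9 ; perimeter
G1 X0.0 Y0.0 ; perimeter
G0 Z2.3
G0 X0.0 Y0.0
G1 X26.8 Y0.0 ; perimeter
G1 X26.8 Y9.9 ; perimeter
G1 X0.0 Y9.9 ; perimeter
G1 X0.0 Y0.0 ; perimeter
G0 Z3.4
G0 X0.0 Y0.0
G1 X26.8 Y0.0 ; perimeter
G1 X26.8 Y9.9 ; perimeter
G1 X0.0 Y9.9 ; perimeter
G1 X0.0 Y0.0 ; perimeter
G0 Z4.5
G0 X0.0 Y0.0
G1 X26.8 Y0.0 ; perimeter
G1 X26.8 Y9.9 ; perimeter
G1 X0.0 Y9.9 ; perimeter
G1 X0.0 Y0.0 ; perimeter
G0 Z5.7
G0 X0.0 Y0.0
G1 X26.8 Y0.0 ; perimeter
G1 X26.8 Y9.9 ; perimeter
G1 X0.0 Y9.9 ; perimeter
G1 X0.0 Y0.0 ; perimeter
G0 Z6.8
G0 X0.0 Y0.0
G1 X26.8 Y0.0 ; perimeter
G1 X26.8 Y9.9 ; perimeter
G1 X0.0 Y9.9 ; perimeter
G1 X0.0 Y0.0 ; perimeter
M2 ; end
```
solid part
  facet normal 0.0000 0.0000 -1.0000
    outer loop
      vertex 26.8 9.9 0.0
      vertex 26.8 0.0 0.0
      vertex 0.0 0.0 0.0
    endloop
  endfacet
  facet normal 0.0000 0.0000 -1.0000
    outer loop
      vertex 0.0 9.9 0.0
      vertex 26.8 9.9 0.0
      vertex 0.0 0.0 0.0
    endloop
  endfacet
  facet normal 0.0000 0.0000 1.0000
    outer loop
      vertex 0.0 0.0 6.8
      vertex 26.8 0.0 6.8
      vertex 26.8 9.9 6.8
    endloop
  endfacet
  facet normal 0.0000 0.0000 1.0000
    outer loop
      vertex 0.0 0.0 6.8
      vertex 26.8 9.9 6.8
      vertex 0.0 9.9 6.8
    endloop
  endfacet
  facet normal 0.0000 -1.0000 0.0000
    outer loop
      vertex 0.0 0.0 0.0
      vertex 26.8 0.0 0.0
      vertex 26.8 0.0 6.8
    endloop
  endfacet
  facet normal 0.0000 -1.0000 0.0000
    outer loop
      vertex 0.0 0.0 0.0
      vertex 26.8 0.0 6.8
      vertex 0.0 0.0 6.8
    endloop
  endfacet
  facet normal 0.0000 1.0000 0.0000
    outer loop
      vertex 26.8 9.9 6.8
      vertex 26.8 9.9 0.0
      vertex 0.0 9.9 0.0
    endloop
  endfacet
  facet normal 0.0000 1.0000 0.0000
    outer loop
      vertex 0.0 9.9 6.8
      vertex 26.8 9.9 6.8
      vertex 0.0 9.9 0.0
    endloop
  endfacet
  facet normal -1.0000 0.0000 0.0000
    outer loop
      vertex 0.0 9.9 6.8
      vertex 0.0 9.9 0.0
      vertex 0.0 0.0 0.0
    endloop
  endfacet
  facet normal -1.0000 0.0000 0.0000
    outer loop
      vertex 0.0 0.0 6.8
      vertex 0.0 9.9 6.8
      vertex 0.0 0.0 0.0
    endloop
  endfacet
  facet normal 1.0000 0.0000 0.0000
    outer loop
      vertex 26.8 0.0 0.0
      vertex 26.8 9.9 0.0
      vertex 26.8 9.9 6.8
    endloop
  endfacet
  facet normal 1.0000 0.0000 0.0000
    outer loop
      vertex 26.8 0.0 0.0
      vertex 26.8 9.9 6.8
      vertex 26.8 0.0 6.8
    endloop
  endfacet
endsolid part

The G0 Z moves step by Δz≈1.1 mm. Every layer's G1 loop is the same polygon, so the solid is a straight extrusion of it from z=0 to z≈6.8. Closing with flat bottom and top caps and triangulating gives 12 facets — a rectangular box, roughly 26.8 × 9.9 mm footprint and 6.8 mm tall.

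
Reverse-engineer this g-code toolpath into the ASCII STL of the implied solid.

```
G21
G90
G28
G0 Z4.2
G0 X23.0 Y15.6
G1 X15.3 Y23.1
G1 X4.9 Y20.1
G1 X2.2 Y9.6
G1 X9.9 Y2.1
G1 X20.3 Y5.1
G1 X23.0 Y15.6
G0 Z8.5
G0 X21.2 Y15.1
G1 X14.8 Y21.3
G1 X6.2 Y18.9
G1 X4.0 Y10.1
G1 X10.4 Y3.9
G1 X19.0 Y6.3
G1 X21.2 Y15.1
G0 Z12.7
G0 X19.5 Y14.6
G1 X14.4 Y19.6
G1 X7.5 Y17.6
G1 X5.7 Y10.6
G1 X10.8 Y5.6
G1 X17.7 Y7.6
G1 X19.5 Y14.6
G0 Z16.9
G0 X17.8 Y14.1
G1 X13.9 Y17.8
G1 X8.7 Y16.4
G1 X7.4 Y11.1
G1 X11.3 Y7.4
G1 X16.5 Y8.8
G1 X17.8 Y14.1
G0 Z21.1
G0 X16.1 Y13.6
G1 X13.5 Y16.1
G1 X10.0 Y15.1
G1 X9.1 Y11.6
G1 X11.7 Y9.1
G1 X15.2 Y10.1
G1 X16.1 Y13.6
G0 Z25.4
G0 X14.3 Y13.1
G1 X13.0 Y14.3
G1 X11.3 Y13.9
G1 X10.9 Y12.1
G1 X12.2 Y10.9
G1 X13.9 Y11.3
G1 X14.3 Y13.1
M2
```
solid part
  facet normal 0.0000 0.0000 -1.0000
    outer loop
      vertex 3.6 21.4 0.0
      vertex 15.7 24.8 0.0
      vertex 24.7 16.1 0.0
    endloop
  endfacet
  facet normal 0.0000 0.0000 -1.0000
    outer loop
      vertex 0.5 9.1 0.0
      vertex 3.6 21.4 0.0
      vertex 24.7 16.1 0.0
    endloop
  endfacet
  facet normal 0.0000 0.0000 -1.0000
    outer loop
      vertex 9.5 0.4 0.0
      vertex 0.5 9.1 0.0
      vertex 24.7 16.1 0.0
    endloop
  endfacet
  facet normal 0.0000 0.0000 -1.0000
    outer loop
      vertex 21.6 3.8 0.0
      vertex 9.5 0.4 0.0
      vertex 24.7 16.1 0.0
    endloop
  endfacet
  facet normal 0.6520 0.6745 0.3463
    outer loop
      vertex 24.7 16.1 0.0
      vertex 15.7 24.8 0.0
      vertex 12.6 12.6 29.6
    endloop
  endfacet
  facet normal -0.2538 0.9033 0.3457
    outer loop
      vertex 15.7 24.8 0.0
      vertex 3.6 21.4 0.0
      vertex 12.6 12.6 29.6
    endloop
  endfacet
  facet normal -0.9102 0.2294 0.3449
    outer loop
      vertex 3.6 21.4 0.0
      vertex 0.5 9.1 0.0
      vertex 12.6 12.6 29.6
    endloop
  endfacet
  facet normal -0.6520 -0.6745 0.3463
    outer loop
      vertex 0.5 9.1 0.0
      vertex 9.5 0.4 0.0
      vertex 12.6 12.6 29.6
    endloop
  endfacet
  facet normal 0.2538 -0.9033 0.3457
    outer loop
      vertex 9.5 0.4 0.0
      vertex 21.6 3.8 0.0
      vertex 12.6 12.6 29.6
    endloop
  endfacet
  facet normal 0.9102 -0.2294 0.3449
    outer loop
      vertex 21.6 3.8 0.0
      vertex 24.7 16.1 0.0
      vertex 12.6 12.6 29.6
    endloop
  endfacet
endsolid part

The G0 Z moves step by Δz≈4.2 mm. The G1 loops shrink linearly with z, so the solid tapers from its base footprint up to z≈29.6. Closing with a flat bottom cap and the tapered top and triangulating gives 10 facets — a regular 6-sided pyramid, base circumscribed radius ≈ 12.6 mm, apex at z ≈ 29.6 mm.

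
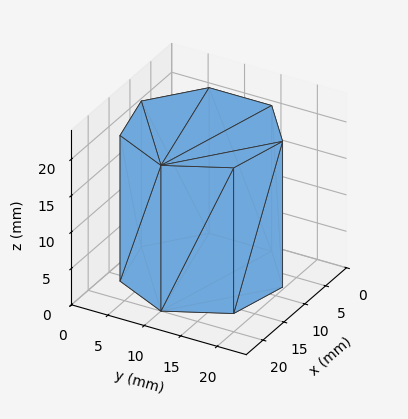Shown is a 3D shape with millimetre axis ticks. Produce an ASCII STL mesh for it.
Reading the render: the shape is a regular 7-sided prism (a cylinder approximated with 7 flat sides), circumscribed radius ≈ 10 mm, height ≈ 20 mm (dimensions read to the nearest mm from the axis ticks). For the STL, each face is triangulated and given an outward normal.

solid part
  facet normal 0.0000 0.0000 -1.0000
    outer loop
      vertex 7.8 19.7 0.0
      vertex 16.2 17.8 0.0
      vertex 20.0 10.0 0.0
    endloop
  endfacet
  facet normal 0.0000 0.0000 -1.0000
    outer loop
      vertex 1.0 14.3 0.0
      vertex 7.8 19.7 0.0
      vertex 20.0 10.0 0.0
    endloop
  endfacet
  facet normal 0.0000 0.0000 -1.0000
    outer loop
      vertex 1.0 5.7 0.0
      vertex 1.0 14.3 0.0
      vertex 20.0 10.0 0.0
    endloop
  endfacet
  facet normal 0.0000 0.0000 -1.0000
    outer loop
      vertex 7.8 0.3 0.0
      vertex 1.0 5.7 0.0
      vertex 20.0 10.0 0.0
    endloop
  endfacet
  facet normal 0.0000 0.0000 -1.0000
    outer loop
      vertex 16.2 2.2 0.0
      vertex 7.8 0.3 0.0
      vertex 20.0 10.0 0.0
    endloop
  endfacet
  facet normal 0.0000 0.0000 1.0000
    outer loop
      vertex 20.0 10.0 20.0
      vertex 16.2 17.8 20.0
      vertex 7.8 19.7 20.0
    endloop
  endfacet
  facet normal 0.0000 0.0000 1.0000
    outer loop
      vertex 20.0 10.0 20.0
      vertex 7.8 19.7 20.0
      vertex 1.0 14.3 20.0
    endloop
  endfacet
  facet normal 0.0000 0.0000 1.0000
    outer loop
      vertex 20.0 10.0 20.0
      vertex 1.0 14.3 20.0
      vertex 1.0 5.7 20.0
    endloop
  endfacet
  facet normal 0.0000 0.0000 1.0000
    outer loop
      vertex 20.0 10.0 20.0
      vertex 1.0 5.7 20.0
      vertex 7.8 0.3 20.0
    endloop
  endfacet
  facet normal 0.0000 0.0000 1.0000
    outer loop
      vertex 20.0 10.0 20.0
      vertex 7.8 0.3 20.0
      vertex 16.2 2.2 20.0
    endloop
  endfacet
  facet normal 0.8990 0.4380 0.0000
    outer loop
      vertex 20.0 10.0 0.0
      vertex 16.2 17.8 0.0
      vertex 16.2 17.8 20.0
    endloop
  endfacet
  facet normal 0.8990 0.4380 0.0000
    outer loop
      vertex 20.0 10.0 0.0
      vertex 16.2 17.8 20.0
      vertex 20.0 10.0 20.0
    endloop
  endfacet
  facet normal 0.2206 0.9754 0.0000
    outer loop
      vertex 16.2 17.8 0.0
      vertex 7.8 19.7 0.0
      vertex 7.8 19.7 20.0
    endloop
  endfacet
  facet normal 0.2206 0.9754 0.0000
    outer loop
      vertex 16.2 17.8 0.0
      vertex 7.8 19.7 20.0
      vertex 16.2 17.8 20.0
    endloop
  endfacet
  facet normal -0.6219 0.7831 0.0000
    outer loop
      vertex 7.8 19.7 0.0
      vertex 1.0 14.3 0.0
      vertex 1.0 14.3 20.0
    endloop
  endfacet
  facet normal -0.6219 0.7831 0.0000
    outer loop
      vertex 7.8 19.7 0.0
      vertex 1.0 14.3 20.0
      vertex 7.8 19.7 20.0
    endloop
  endfacet
  facet normal -1.0000 0.0000 0.0000
    outer loop
      vertex 1.0 14.3 0.0
      vertex 1.0 5.7 0.0
      vertex 1.0 5.7 20.0
    endloop
  endfacet
  facet normal -1.0000 0.0000 0.0000
    outer loop
      vertex 1.0 14.3 0.0
      vertex 1.0 5.7 20.0
      vertex 1.0 14.3 20.0
    endloop
  endfacet
  facet normal -0.6219 -0.7831 0.0000
    outer loop
      vertex 1.0 5.7 0.0
      vertex 7.8 0.3 0.0
      vertex 7.8 0.3 20.0
    endloop
  endfacet
  facet normal -0.6219 -0.7831 0.0000
    outer loop
      vertex 1.0 5.7 0.0
      vertex 7.8 0.3 20.0
      vertex 1.0 5.7 20.0
    endloop
  endfacet
  facet normal 0.2206 -0.9754 0.0000
    outer loop
      vertex 7.8 0.3 0.0
      vertex 16.2 2.2 0.0
      vertex 16.2 2.2 20.0
    endloop
  endfacet
  facet normal 0.2206 -0.9754 0.0000
    outer loop
      vertex 7.8 0.3 0.0
      vertex 16.2 2.2 20.0
      vertex 7.8 0.3 20.0
    endloop
  endfacet
  facet normal 0.8990 -0.4380 0.0000
    outer loop
      vertex 16.2 2.2 0.0
      vertex 20.0 10.0 0.0
      vertex 20.0 10.0 20.0
    endloop
  endfacet
  facet normal 0.8990 -0.4380 0.0000
    outer loop
      vertex 16.2 2.2 0.0
      vertex 20.0 10.0 20.0
      vertex 16.2 2.2 20.0
    endloop
  endfacet
endsolid part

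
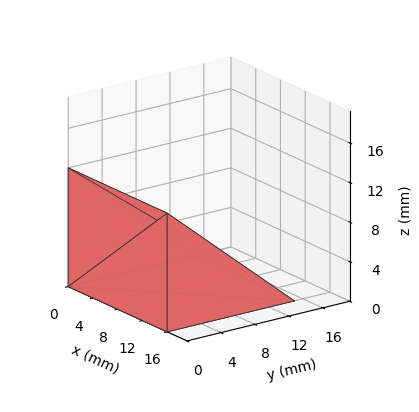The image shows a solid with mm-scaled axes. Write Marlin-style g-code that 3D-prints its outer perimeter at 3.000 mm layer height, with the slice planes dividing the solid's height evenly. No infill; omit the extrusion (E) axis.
Reading the render: the shape is a wedge (ramp): 16 × 15 mm base, rising to 12 mm along the y=0 edge and sloping linearly to z=0 at y=15 (dimensions read to the nearest mm from the axis ticks). For the g-code, the solid's height is divided into equal slices at the stated Δz and each level perimeter traced with G1 moves after a G0 lift.

; perimeter-only toolpath
G21 ; units = mm
G90 ; absolute positioning
G28 ; home
; layer 1
G0 Z3.000
G0 X0.000 Y0.000
G1 X16.000 Y0.000
G1 X16.000 Y11.250
G1 X0.000 Y11.250
G1 X0.000 Y0.000
; layer 2
G0 Z6.000
G0 X0.000 Y0.000
G1 X16.000 Y0.000
G1 X16.000 Y7.500
G1 X0.000 Y7.500
G1 X0.000 Y0.000
; layer 3
G0 Z9.000
G0 X0.000 Y0.000
G1 X16.000 Y0.000
G1 X16.000 Y3.750
G1 X0.000 Y3.750
G1 X0.000 Y0.000
M2 ; end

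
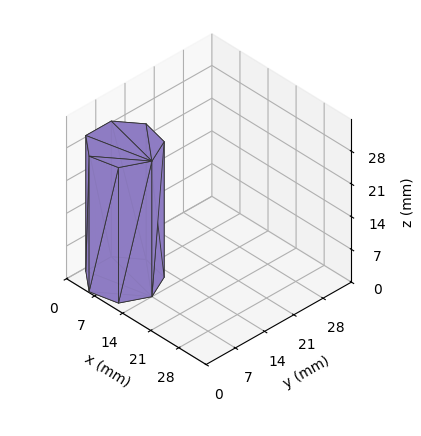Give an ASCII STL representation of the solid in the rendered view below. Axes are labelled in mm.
Reading the render: the shape is a regular 7-sided prism (a cylinder approximated with 7 flat sides), circumscribed radius ≈ 7 mm, height ≈ 29 mm (dimensions read to the nearest mm from the axis ticks). For the STL, each face is triangulated and given an outward normal.

solid part
  facet normal 0.0000 0.0000 -1.0000
    outer loop
      vertex 5.44 13.82 0.00
      vertex 11.36 12.47 0.00
      vertex 14.00 7.00 0.00
    endloop
  endfacet
  facet normal 0.0000 0.0000 -1.0000
    outer loop
      vertex 0.69 10.04 0.00
      vertex 5.44 13.82 0.00
      vertex 14.00 7.00 0.00
    endloop
  endfacet
  facet normal 0.0000 0.0000 -1.0000
    outer loop
      vertex 0.69 3.96 0.00
      vertex 0.69 10.04 0.00
      vertex 14.00 7.00 0.00
    endloop
  endfacet
  facet normal 0.0000 0.0000 -1.0000
    outer loop
      vertex 5.44 0.18 0.00
      vertex 0.69 3.96 0.00
      vertex 14.00 7.00 0.00
    endloop
  endfacet
  facet normal 0.0000 0.0000 -1.0000
    outer loop
      vertex 11.36 1.53 0.00
      vertex 5.44 0.18 0.00
      vertex 14.00 7.00 0.00
    endloop
  endfacet
  facet normal 0.0000 0.0000 1.0000
    outer loop
      vertex 14.00 7.00 29.00
      vertex 11.36 12.47 29.00
      vertex 5.44 13.82 29.00
    endloop
  endfacet
  facet normal 0.0000 0.0000 1.0000
    outer loop
      vertex 14.00 7.00 29.00
      vertex 5.44 13.82 29.00
      vertex 0.69 10.04 29.00
    endloop
  endfacet
  facet normal 0.0000 0.0000 1.0000
    outer loop
      vertex 14.00 7.00 29.00
      vertex 0.69 10.04 29.00
      vertex 0.69 3.96 29.00
    endloop
  endfacet
  facet normal 0.0000 0.0000 1.0000
    outer loop
      vertex 14.00 7.00 29.00
      vertex 0.69 3.96 29.00
      vertex 5.44 0.18 29.00
    endloop
  endfacet
  facet normal 0.0000 0.0000 1.0000
    outer loop
      vertex 14.00 7.00 29.00
      vertex 5.44 0.18 29.00
      vertex 11.36 1.53 29.00
    endloop
  endfacet
  facet normal 0.9006 0.4347 0.0000
    outer loop
      vertex 14.00 7.00 0.00
      vertex 11.36 12.47 0.00
      vertex 11.36 12.47 29.00
    endloop
  endfacet
  facet normal 0.9006 0.4347 0.0000
    outer loop
      vertex 14.00 7.00 0.00
      vertex 11.36 12.47 29.00
      vertex 14.00 7.00 29.00
    endloop
  endfacet
  facet normal 0.2223 0.9750 0.0000
    outer loop
      vertex 11.36 12.47 0.00
      vertex 5.44 13.82 0.00
      vertex 5.44 13.82 29.00
    endloop
  endfacet
  facet normal 0.2223 0.9750 0.0000
    outer loop
      vertex 11.36 12.47 0.00
      vertex 5.44 13.82 29.00
      vertex 11.36 12.47 29.00
    endloop
  endfacet
  facet normal -0.6227 0.7825 0.0000
    outer loop
      vertex 5.44 13.82 0.00
      vertex 0.69 10.04 0.00
      vertex 0.69 10.04 29.00
    endloop
  endfacet
  facet normal -0.6227 0.7825 0.0000
    outer loop
      vertex 5.44 13.82 0.00
      vertex 0.69 10.04 29.00
      vertex 5.44 13.82 29.00
    endloop
  endfacet
  facet normal -1.0000 0.0000 0.0000
    outer loop
      vertex 0.69 10.04 0.00
      vertex 0.69 3.96 0.00
      vertex 0.69 3.96 29.00
    endloop
  endfacet
  facet normal -1.0000 0.0000 0.0000
    outer loop
      vertex 0.69 10.04 0.00
      vertex 0.69 3.96 29.00
      vertex 0.69 10.04 29.00
    endloop
  endfacet
  facet normal -0.6227 -0.7825 0.0000
    outer loop
      vertex 0.69 3.96 0.00
      vertex 5.44 0.18 0.00
      vertex 5.44 0.18 29.00
    endloop
  endfacet
  facet normal -0.6227 -0.7825 0.0000
    outer loop
      vertex 0.69 3.96 0.00
      vertex 5.44 0.18 29.00
      vertex 0.69 3.96 29.00
    endloop
  endfacet
  facet normal 0.2223 -0.9750 0.0000
    outer loop
      vertex 5.44 0.18 0.00
      vertex 11.36 1.53 0.00
      vertex 11.36 1.53 29.00
    endloop
  endfacet
  facet normal 0.2223 -0.9750 0.0000
    outer loop
      vertex 5.44 0.18 0.00
      vertex 11.36 1.53 29.00
      vertex 5.44 0.18 29.00
    endloop
  endfacet
  facet normal 0.9006 -0.4347 0.0000
    outer loop
      vertex 11.36 1.53 0.00
      vertex 14.00 7.00 0.00
      vertex 14.00 7.00 29.00
    endloop
  endfacet
  facet normal 0.9006 -0.4347 0.0000
    outer loop
      vertex 11.36 1.53 0.00
      vertex 14.00 7.00 29.00
      vertex 11.36 1.53 29.00
    endloop
  endfacet
endsolid part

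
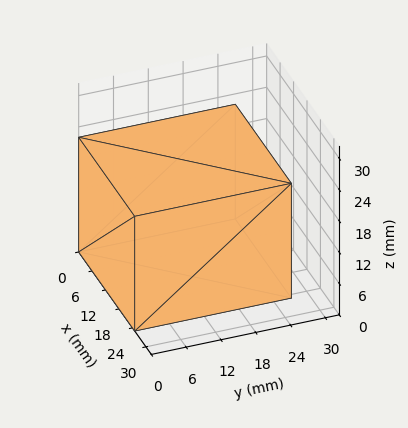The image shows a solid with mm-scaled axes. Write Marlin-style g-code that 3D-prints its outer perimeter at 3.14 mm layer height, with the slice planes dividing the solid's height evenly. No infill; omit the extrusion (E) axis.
Reading the render: the shape is a rectangular box, roughly 25 × 27 mm footprint and 22 mm tall (dimensions read to the nearest mm from the axis ticks). For the g-code, the solid's height is divided into equal slices at the stated Δz and each level perimeter traced with G1 moves after a G0 lift.

; perimeter-only toolpath
G21 ; units = mm
G90 ; absolute positioning
G28 ; home
; layer 1
G0 Z3.14
G0 X0.00 Y0.00
G1 X25.00 Y0.00
G1 X25.00 Y27.00
G1 X0.00 Y27.00
G1 X0.00 Y0.00
; layer 2
G0 Z6.29
G0 X0.00 Y0.00
G1 X25.00 Y0.00
G1 X25.00 Y27.00
G1 X0.00 Y27.00
G1 X0.00 Y0.00
; layer 3
G0 Z9.43
G0 X0.00 Y0.00
G1 X25.00 Y0.00
G1 X25.00 Y27.00
G1 X0.00 Y27.00
G1 X0.00 Y0.00
; layer 4
G0 Z12.57
G0 X0.00 Y0.00
G1 X25.00 Y0.00
G1 X25.00 Y27.00
G1 X0.00 Y27.00
G1 X0.00 Y0.00
; layer 5
G0 Z15.71
G0 X0.00 Y0.00
G1 X25.00 Y0.00
G1 X25.00 Y27.00
G1 X0.00 Y27.00
G1 X0.00 Y0.00
; layer 6
G0 Z18.86
G0 X0.00 Y0.00
G1 X25.00 Y0.00
G1 X25.00 Y27.00
G1 X0.00 Y27.00
G1 X0.00 Y0.00
; layer 7
G0 Z22.00
G0 X0.00 Y0.00
G1 X25.00 Y0.00
G1 X25.00 Y27.00
G1 X0.00 Y27.00
G1 X0.00 Y0.00
M2 ; end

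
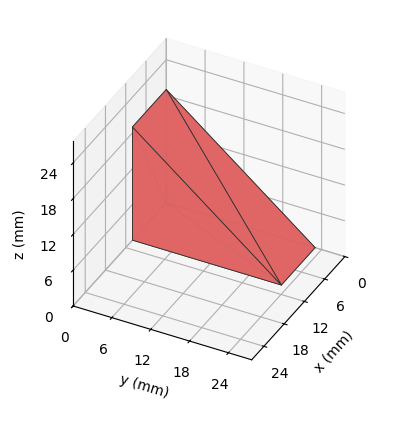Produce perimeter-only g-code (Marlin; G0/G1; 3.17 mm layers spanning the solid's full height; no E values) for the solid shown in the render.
Reading the render: the shape is a wedge (ramp): 10 × 23 mm base, rising to 19 mm along the y=0 edge and sloping linearly to z=0 at y=23 (dimensions read to the nearest mm from the axis ticks). For the g-code, the solid's height is divided into equal slices at the stated Δz and each level perimeter traced with G1 moves after a G0 lift.

; perimeter-only toolpath
G21 ; units = mm
G90 ; absolute positioning
G28 ; home
; layer 1
G0 Z3.17
G0 X0.00 Y0.00
G1 X10.00 Y0.00
G1 X10.00 Y19.17
G1 X0.00 Y19.17
G1 X0.00 Y0.00
; layer 2
G0 Z6.33
G0 X0.00 Y0.00
G1 X10.00 Y0.00
G1 X10.00 Y15.33
G1 X0.00 Y15.33
G1 X0.00 Y0.00
; layer 3
G0 Z9.50
G0 X0.00 Y0.00
G1 X10.00 Y0.00
G1 X10.00 Y11.50
G1 X0.00 Y11.50
G1 X0.00 Y0.00
; layer 4
G0 Z12.67
G0 X0.00 Y0.00
G1 X10.00 Y0.00
G1 X10.00 Y7.67
G1 X0.00 Y7.67
G1 X0.00 Y0.00
; layer 5
G0 Z15.83
G0 X0.00 Y0.00
G1 X10.00 Y0.00
G1 X10.00 Y3.83
G1 X0.00 Y3.83
G1 X0.00 Y0.00
M2 ; end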